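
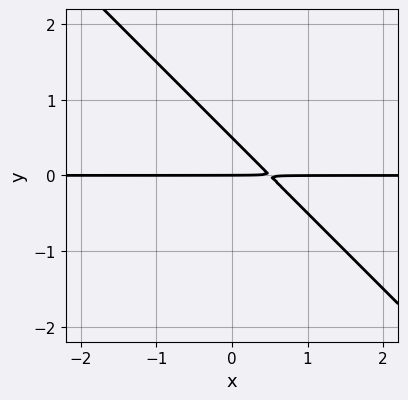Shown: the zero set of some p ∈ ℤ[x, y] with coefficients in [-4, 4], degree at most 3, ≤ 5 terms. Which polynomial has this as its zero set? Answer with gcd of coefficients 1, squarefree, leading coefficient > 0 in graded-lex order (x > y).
2*x*y + 2*y^2 - y

1. deg p = 2.
2. From the axis intercepts and sections: the visible x-axis segment lies entirely on the curve; it crosses the y-axis at the gridline y = 0.
3. The integer polynomial consistent with all of this is the stated p.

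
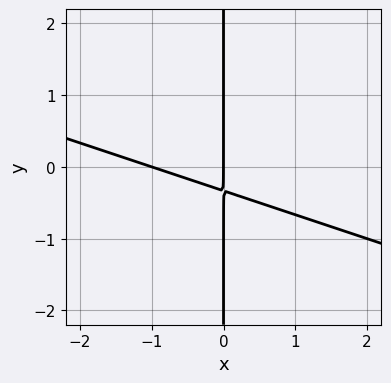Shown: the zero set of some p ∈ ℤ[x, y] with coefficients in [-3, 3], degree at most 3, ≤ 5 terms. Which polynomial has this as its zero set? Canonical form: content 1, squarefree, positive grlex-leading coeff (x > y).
x^2 + 3*x*y + x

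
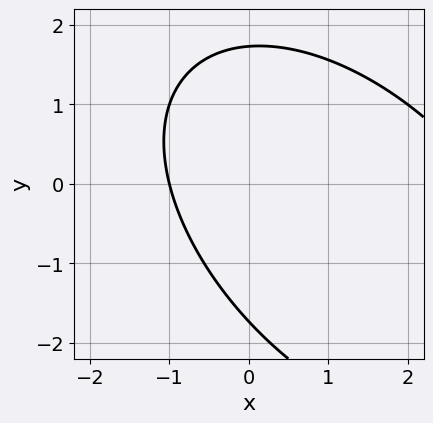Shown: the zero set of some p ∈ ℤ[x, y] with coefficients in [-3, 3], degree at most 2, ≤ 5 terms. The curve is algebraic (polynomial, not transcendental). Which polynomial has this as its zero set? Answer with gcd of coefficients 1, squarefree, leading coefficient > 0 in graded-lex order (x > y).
The degree is 2 — no degree-1 curve has this shape.
Reading off the gridlines: one x-axis crossing is at x = -1.
Solving for integer coefficients yields p as stated.

x^2 + x*y + y^2 - 2*x - 3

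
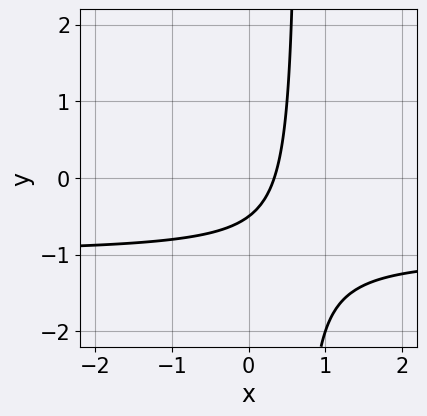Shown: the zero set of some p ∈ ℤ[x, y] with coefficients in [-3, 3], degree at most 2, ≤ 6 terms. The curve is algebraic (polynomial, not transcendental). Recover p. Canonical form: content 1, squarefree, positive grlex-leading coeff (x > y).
3*x*y + 3*x - 2*y - 1

1. The degree is 2 — a generic line meets the curve in up to 2 points.
2. Solving for integer coefficients yields p as stated.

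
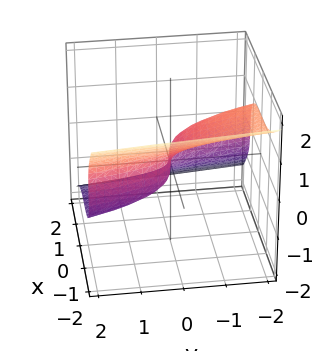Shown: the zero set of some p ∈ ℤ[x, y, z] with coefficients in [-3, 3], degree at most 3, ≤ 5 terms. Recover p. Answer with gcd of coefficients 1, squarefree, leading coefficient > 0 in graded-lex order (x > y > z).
First, the degree is 3 — a generic line meets the surface in up to 3 points.
Next, from the axis intercepts and sections: it meets the z-axis at z = 0 (among the integer gridlines); it meets the y-axis at y = 0 (among the integer gridlines); it meets the x-axis at x = 0 (among the integer gridlines).
Finally, together with the visible shape, these determine p as stated.

x^3 + 2*z^3 + y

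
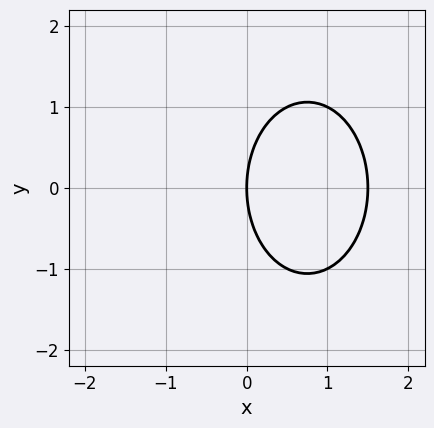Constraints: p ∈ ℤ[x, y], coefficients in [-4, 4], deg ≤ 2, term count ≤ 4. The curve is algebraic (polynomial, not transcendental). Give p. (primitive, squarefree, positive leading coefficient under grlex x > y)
First, degree: the shape is more complex than any degree-1 curve, so deg p = 2.
Then, symmetries: mirror symmetry y ↦ −y ⇒ only even powers of y.
Next, from the axis intercepts and sections: it crosses the x-axis at the gridline x = 0; it meets the y-axis at y = 0 (among the integer gridlines).
Finally, these observations pin down the coefficients.

2*x^2 + y^2 - 3*x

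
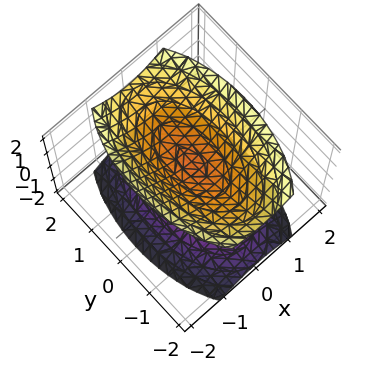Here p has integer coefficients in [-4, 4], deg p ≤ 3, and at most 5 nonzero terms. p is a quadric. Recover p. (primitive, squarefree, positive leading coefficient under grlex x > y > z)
3*x^2 + y^2 - 2*z^2 + 1

(a) There are 2 components. Treating them together as one polynomial.
(b) Degree: two separate bowl-shaped sheets opening away from each other; a quadric, so deg p = 2.
(c) Symmetries: it's symmetric under y → −y, forcing even powers of y; it's symmetric under x → −x, forcing even powers of x; mirror symmetry z ↦ −z ⇒ only even powers of z.
(d) Observable constraints: the surface avoids every integer x-axis point in the box; the surface avoids every integer y-axis point in the box.
(e) Together with the visible shape, these determine p as stated.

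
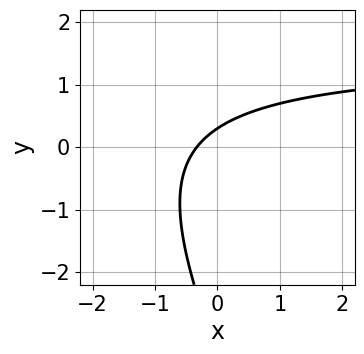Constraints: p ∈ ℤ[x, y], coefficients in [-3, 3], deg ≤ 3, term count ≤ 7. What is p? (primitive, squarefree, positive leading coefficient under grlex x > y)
2*x*y + y^2 - 3*x + 3*y - 1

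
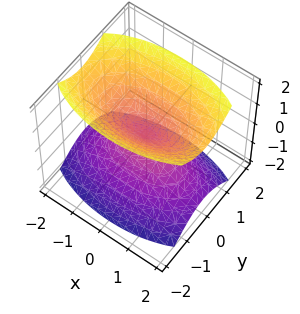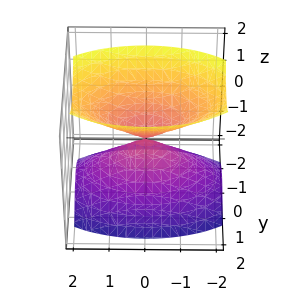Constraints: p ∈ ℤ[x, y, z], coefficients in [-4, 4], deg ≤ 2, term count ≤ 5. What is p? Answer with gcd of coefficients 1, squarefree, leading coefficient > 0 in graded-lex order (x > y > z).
x^2 + 3*y^2 - 2*z^2

First, I count 2 distinct pieces. They look like related sheets of one shape, so recover p as a whole.
Next, degree: two nappes meeting at a single point; a quadric, so deg p = 2.
Next, symmetries: it's symmetric under x → −x, forcing even powers of x; the z ↦ −z reflection is a symmetry, so z appears only in even powers; it's symmetric under y → −y, forcing even powers of y.
Then, against the integer gridlines: it crosses the z-axis at the gridline z = 0; it crosses the y-axis at the gridline y = 0; one x-axis crossing is at x = 0.
Finally, together with the visible shape, these determine p as stated.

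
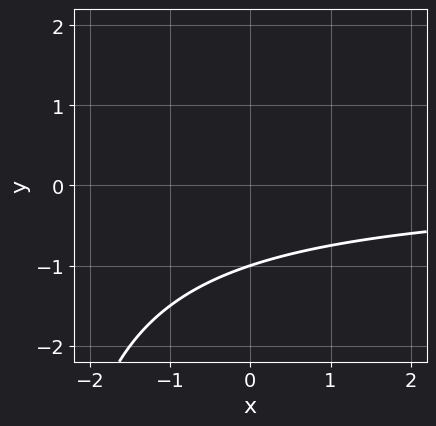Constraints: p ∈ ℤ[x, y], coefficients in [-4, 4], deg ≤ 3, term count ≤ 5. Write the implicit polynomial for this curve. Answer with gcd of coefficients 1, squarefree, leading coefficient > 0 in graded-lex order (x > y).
Degree: no degree-1 curve has this shape, so deg p = 2.
Against the integer gridlines: one y-axis crossing is at y = -1; it misses every integer gridline on the x-axis.
Assembling these constraints gives the stated polynomial.

x*y + 3*y + 3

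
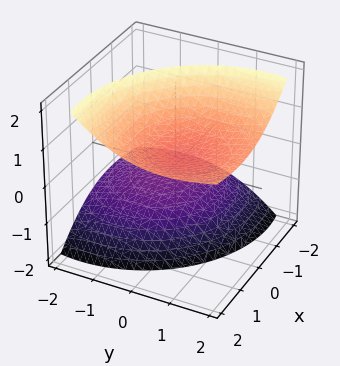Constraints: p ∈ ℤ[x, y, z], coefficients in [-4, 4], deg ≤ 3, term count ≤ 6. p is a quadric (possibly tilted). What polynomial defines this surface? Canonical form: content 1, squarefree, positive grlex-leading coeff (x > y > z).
(a) I count 2 distinct pieces. Treating them together as one polynomial.
(b) deg p = 2. No degree-1 surface has this shape.
(c) From the axis intercepts and sections: no x-intercept at any integer in the box; among the integer gridlines, it crosses the z-axis at z ∈ {-1, 1}; it misses every integer gridline on the y-axis.
(d) Matching integer coefficients to the picture gives p.

2*x^2 - 3*x*z + 2*y^2 - 3*y*z - 3*z^2 + 3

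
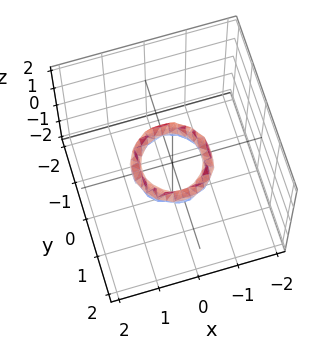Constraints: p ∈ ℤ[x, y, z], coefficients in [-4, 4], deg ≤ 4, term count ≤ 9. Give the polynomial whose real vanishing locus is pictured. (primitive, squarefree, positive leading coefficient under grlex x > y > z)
2*x^4 + 4*x^2*y^2 + 2*y^4 - 3*x^2 - 3*y^2 + 2*z^2 + 1

First, the degree is 4 — a generic line meets the surface in up to 4 points.
Next, symmetries: rotational symmetry about the z-axis ⇒ p depends on x, y only through x² + y².
Then, against the integer gridlines: the y-axis gridline crossings are at y ∈ {-1, 1}; a circular section at z = 0 has radius between 0 and 1; the x-axis gridline crossings are at x ∈ {-1, 1}.
Finally, putting this together gives p.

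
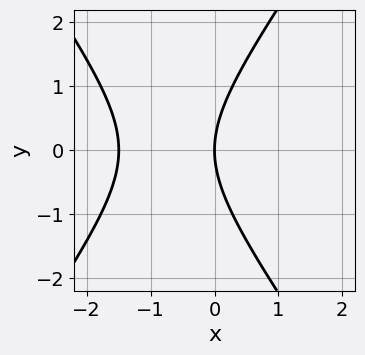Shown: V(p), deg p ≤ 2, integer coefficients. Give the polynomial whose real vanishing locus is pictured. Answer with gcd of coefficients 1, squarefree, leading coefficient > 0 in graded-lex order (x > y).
(a) Degree: no degree-1 curve has this shape, so deg p = 2.
(b) Symmetries: the y ↦ −y reflection is a symmetry, so y appears only in even powers.
(c) Against the integer gridlines: one y-axis crossing is at y = 0; it meets the x-axis at x = 0 (among the integer gridlines).
(d) These observations pin down the coefficients.

2*x^2 - y^2 + 3*x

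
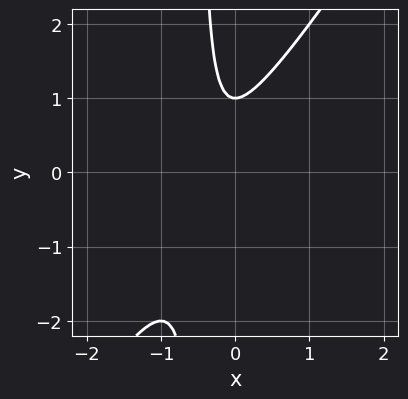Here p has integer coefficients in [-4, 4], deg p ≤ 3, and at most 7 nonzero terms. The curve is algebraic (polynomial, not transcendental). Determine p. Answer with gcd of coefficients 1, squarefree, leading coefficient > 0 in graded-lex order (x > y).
3*x^2 - 2*x*y + 2*x - y + 1

1. Degree: the shape is more complex than any degree-1 curve, so deg p = 2.
2. Checking where it meets the axes: the curve avoids every integer x-axis point in the box; one y-axis crossing is at y = 1.
3. The integer polynomial consistent with all of this is the stated p.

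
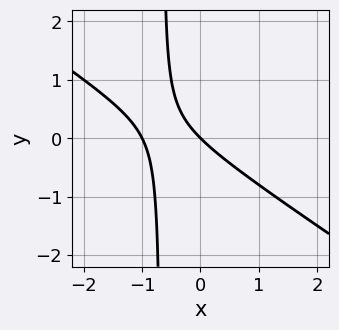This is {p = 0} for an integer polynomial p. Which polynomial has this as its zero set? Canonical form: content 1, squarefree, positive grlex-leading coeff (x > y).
2*x^2 + 3*x*y + 2*x + 2*y

First, degree: the shape is more complex than any degree-1 curve, so deg p = 2.
Next, from the axis intercepts and sections: it meets the y-axis at y = 0 (among the integer gridlines); among the integer gridlines, it crosses the x-axis at x ∈ {-1, 0}.
Finally, the integer polynomial consistent with all of this is the stated p.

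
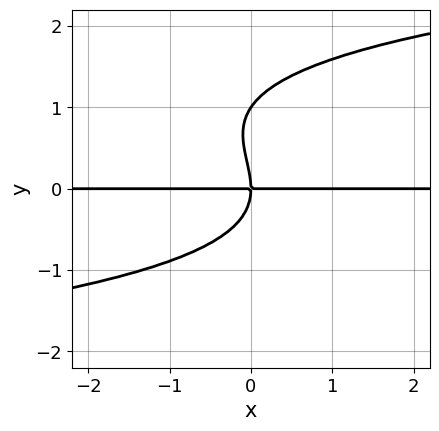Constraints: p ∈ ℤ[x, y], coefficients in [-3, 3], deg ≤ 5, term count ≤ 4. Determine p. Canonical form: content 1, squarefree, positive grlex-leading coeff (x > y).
2*y^4 - 2*y^3 - 3*x*y

The degree is 4 — no degree-3 curve has this shape.
Checking where it meets the axes: every point of the x-axis in the box is on the curve; the y-axis gridline crossings are at y ∈ {0, 1}.
The integer polynomial consistent with all of this is the stated p.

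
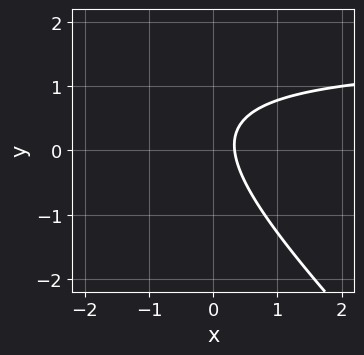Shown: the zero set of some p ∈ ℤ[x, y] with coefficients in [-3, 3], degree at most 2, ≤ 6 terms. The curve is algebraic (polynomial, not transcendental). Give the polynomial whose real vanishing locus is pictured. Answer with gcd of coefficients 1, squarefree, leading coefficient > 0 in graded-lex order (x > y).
2*x*y + 2*y^2 - 3*x - y + 1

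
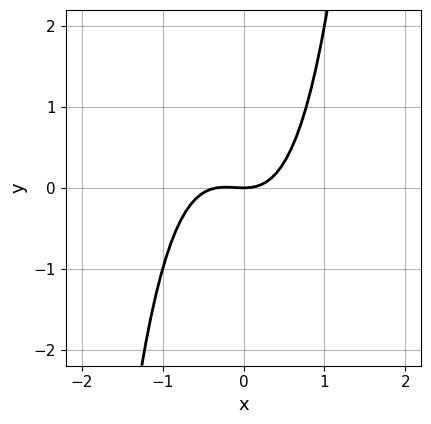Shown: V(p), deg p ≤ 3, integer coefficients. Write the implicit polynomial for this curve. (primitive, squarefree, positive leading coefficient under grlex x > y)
1. Degree: no degree-2 curve has this shape, so deg p = 3.
2. Reading off the gridlines: it crosses the x-axis at the gridline x = 0; it meets the y-axis at y = 0 (among the integer gridlines).
3. Solving for integer coefficients yields p as stated.

3*x^3 + x^2 - 2*y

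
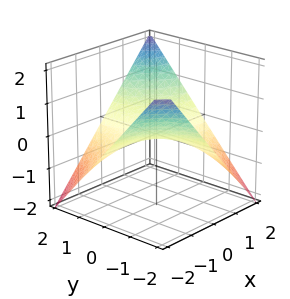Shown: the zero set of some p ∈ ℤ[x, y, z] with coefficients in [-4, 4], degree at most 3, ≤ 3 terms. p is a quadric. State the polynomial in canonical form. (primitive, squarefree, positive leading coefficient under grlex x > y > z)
x*y - 2*z

First, deg p = 2. A hyperbolic paraboloid; a quadric.
Next, checking where it meets the axes: every point of the y-axis in the box is on the surface; every point of the x-axis in the box is on the surface; one z-axis crossing is at z = 0.
Finally, fitting integer coefficients to these (and the overall shape) gives p.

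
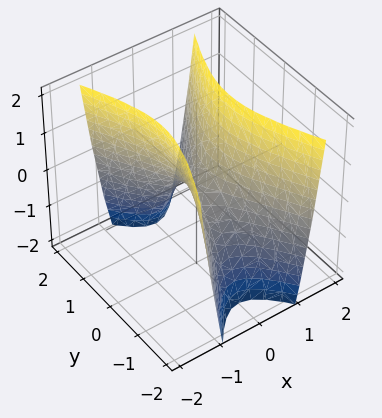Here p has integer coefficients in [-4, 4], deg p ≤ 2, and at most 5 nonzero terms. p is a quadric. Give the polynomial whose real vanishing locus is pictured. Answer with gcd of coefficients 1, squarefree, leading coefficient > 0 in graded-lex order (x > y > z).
3*x^2 - y^2 - z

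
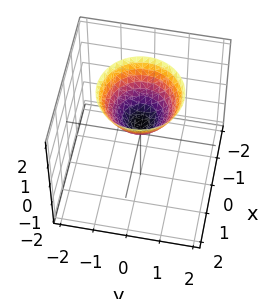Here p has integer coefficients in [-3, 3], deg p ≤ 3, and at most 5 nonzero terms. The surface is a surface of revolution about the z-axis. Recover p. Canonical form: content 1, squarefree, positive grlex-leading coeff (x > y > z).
2*x^2 + 2*y^2 - 2*z + 1

(a) Degree: no degree-1 surface has this shape, so deg p = 2.
(b) Symmetry: the surface is invariant under rotation about z: p = q(x² + y², z).
(c) Reading off the gridlines: the surface avoids every integer y-axis point in the box; no x-intercept at any integer in the box; a circular section at z = 2 has radius between 1 and 2.
(d) Solving for integer coefficients yields p as stated.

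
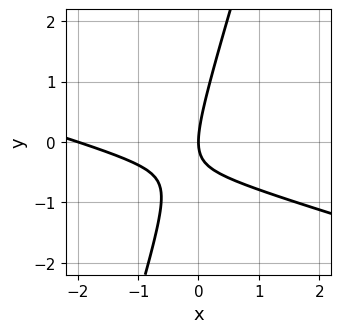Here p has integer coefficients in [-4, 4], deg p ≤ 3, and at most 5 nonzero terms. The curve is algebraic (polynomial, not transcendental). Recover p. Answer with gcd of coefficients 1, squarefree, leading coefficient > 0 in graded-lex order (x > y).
x^2 + 3*x*y - y^2 + 2*x

First, degree: no degree-1 curve has this shape, so deg p = 2.
Next, checking where it meets the axes: one y-axis crossing is at y = 0; the x-axis gridline crossings are at x ∈ {-2, 0}.
Finally, fitting integer coefficients to these (and the overall shape) gives p.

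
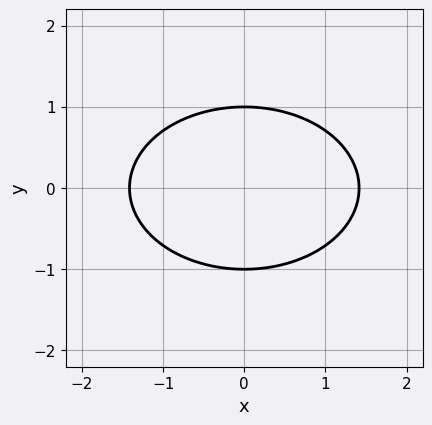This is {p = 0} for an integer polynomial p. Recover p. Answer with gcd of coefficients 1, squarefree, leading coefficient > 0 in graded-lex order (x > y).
(a) deg p = 2. No degree-1 curve has this shape.
(b) Symmetries: mirror symmetry x ↦ −x ⇒ only even powers of x; mirror symmetry y ↦ −y ⇒ only even powers of y.
(c) Against the integer gridlines: among the integer gridlines, it crosses the y-axis at y ∈ {-1, 1}.
(d) The integer polynomial consistent with all of this is the stated p.

x^2 + 2*y^2 - 2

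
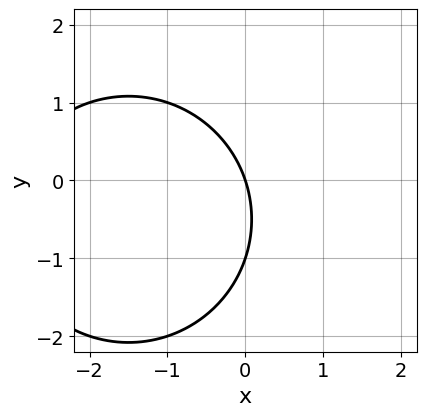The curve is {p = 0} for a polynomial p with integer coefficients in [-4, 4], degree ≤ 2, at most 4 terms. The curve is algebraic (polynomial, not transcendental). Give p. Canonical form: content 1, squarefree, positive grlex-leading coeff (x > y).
1. The degree is 2 — no degree-1 curve has this shape.
2. Checking where it meets the axes: it crosses the x-axis at the gridline x = 0; among the integer gridlines, it crosses the y-axis at y ∈ {-1, 0}.
3. These observations pin down the coefficients.

x^2 + y^2 + 3*x + y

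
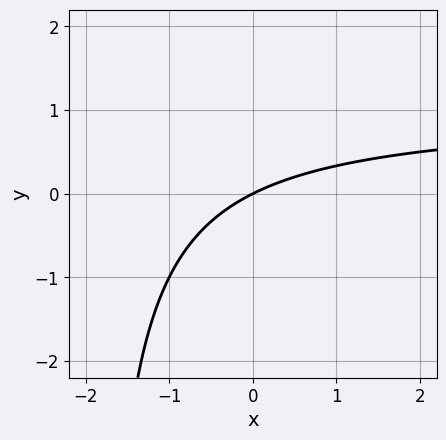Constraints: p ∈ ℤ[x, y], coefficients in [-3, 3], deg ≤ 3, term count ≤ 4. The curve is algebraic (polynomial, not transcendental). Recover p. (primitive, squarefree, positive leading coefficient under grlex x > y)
(a) deg p = 2. No degree-1 curve has this shape.
(b) From the visible intercepts: it meets the x-axis at x = 0 (among the integer gridlines); one y-axis crossing is at y = 0.
(c) The integer polynomial consistent with all of this is the stated p.

x*y - x + 2*y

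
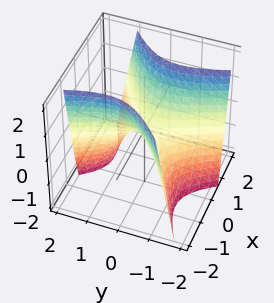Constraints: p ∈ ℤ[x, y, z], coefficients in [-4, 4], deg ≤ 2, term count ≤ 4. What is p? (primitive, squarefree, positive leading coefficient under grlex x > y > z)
3*x^2 - 3*x*y - 2*y^2 - 2*z

deg p = 2.
From the axis intercepts and sections: it meets the x-axis at x = 0 (among the integer gridlines); it meets the z-axis at z = 0 (among the integer gridlines); it crosses the y-axis at the gridline y = 0.
These observations pin down the coefficients.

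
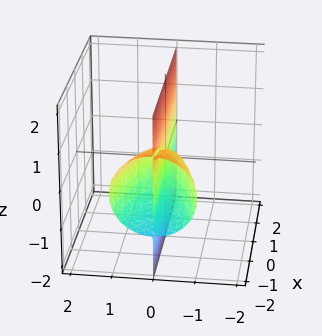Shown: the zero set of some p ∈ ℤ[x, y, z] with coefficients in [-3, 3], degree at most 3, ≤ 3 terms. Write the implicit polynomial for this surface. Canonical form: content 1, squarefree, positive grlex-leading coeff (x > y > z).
2*y^3 + 2*y*z^2 + x*y

I count 2 distinct pieces. Treating them together as one polynomial.
deg p = 3. The shape is more complex than any degree-2 surface.
Against the integer gridlines: every point of the z-axis in the box is on the surface; the visible x-axis segment lies entirely on the surface; it crosses the y-axis at the gridline y = 0.
Fitting integer coefficients to these (and the overall shape) gives p.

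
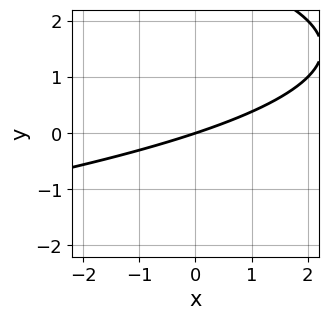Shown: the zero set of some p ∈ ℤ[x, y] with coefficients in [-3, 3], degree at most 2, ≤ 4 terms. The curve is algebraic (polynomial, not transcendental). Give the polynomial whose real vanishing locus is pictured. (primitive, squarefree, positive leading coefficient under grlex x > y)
y^2 + x - 3*y

1. deg p = 2. The shape is more complex than any degree-1 curve.
2. From the axis intercepts and sections: it meets the x-axis at x = 0 (among the integer gridlines); one y-axis crossing is at y = 0.
3. Assembling these constraints gives the stated polynomial.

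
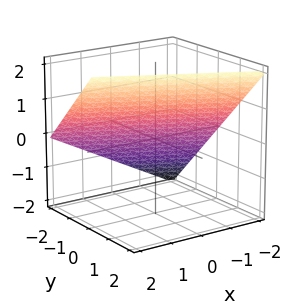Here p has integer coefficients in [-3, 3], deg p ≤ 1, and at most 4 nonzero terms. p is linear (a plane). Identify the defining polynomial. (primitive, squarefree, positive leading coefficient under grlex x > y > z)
x + 2*y - 2*z + 2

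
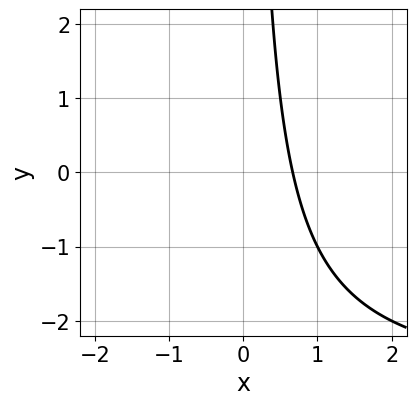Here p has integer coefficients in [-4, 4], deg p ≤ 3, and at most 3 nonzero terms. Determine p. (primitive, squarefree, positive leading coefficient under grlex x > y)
x*y + 3*x - 2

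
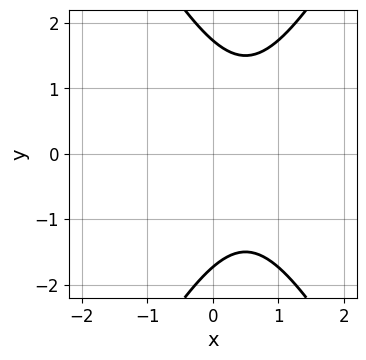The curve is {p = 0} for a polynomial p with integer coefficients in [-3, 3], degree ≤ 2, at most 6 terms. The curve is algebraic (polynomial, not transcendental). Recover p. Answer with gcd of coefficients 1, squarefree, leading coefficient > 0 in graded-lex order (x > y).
3*x^2 - y^2 - 3*x + 3

Degree: a generic line meets the curve in up to 2 points, so deg p = 2.
Symmetries: mirror symmetry y ↦ −y ⇒ only even powers of y.
Reading off the gridlines: the curve avoids every integer x-axis point in the box.
Assembling these constraints gives the stated polynomial.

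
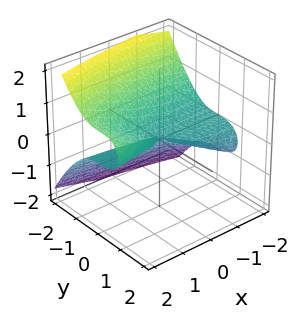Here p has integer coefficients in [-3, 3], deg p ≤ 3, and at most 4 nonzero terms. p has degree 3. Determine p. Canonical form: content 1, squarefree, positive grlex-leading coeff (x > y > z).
1. The degree is 3 — a generic line meets the surface in up to 3 points.
2. Reading off the gridlines: it crosses the z-axis at the gridline z = 0; it meets the y-axis at y = 0 (among the integer gridlines); every point of the x-axis in the box is on the surface.
3. Matching integer coefficients to the picture gives p.

y^3 - x*z + 2*z^2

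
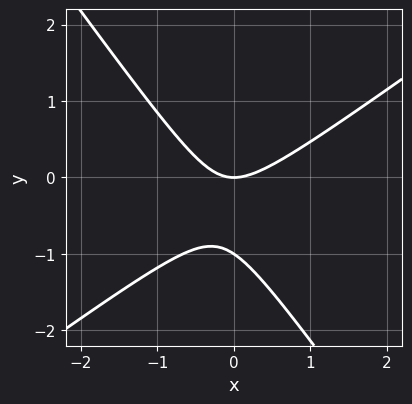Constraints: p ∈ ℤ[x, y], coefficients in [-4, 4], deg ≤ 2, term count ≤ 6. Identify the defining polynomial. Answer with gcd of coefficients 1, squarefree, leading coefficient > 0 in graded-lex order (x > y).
1. Degree: the shape is more complex than any degree-1 curve, so deg p = 2.
2. Against the integer gridlines: among the integer gridlines, it crosses the y-axis at y ∈ {-1, 0}; it meets the x-axis at x = 0 (among the integer gridlines).
3. The integer polynomial consistent with all of this is the stated p.

3*x^2 - 2*x*y - 3*y^2 - 3*y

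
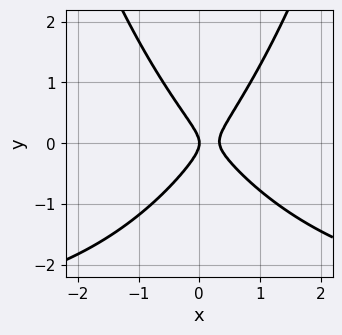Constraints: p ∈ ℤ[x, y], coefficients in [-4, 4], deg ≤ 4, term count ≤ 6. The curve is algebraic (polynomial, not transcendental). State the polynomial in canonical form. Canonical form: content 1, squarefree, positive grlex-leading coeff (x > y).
x^2*y + 3*x^2 - 2*y^2 - x

1. Degree: the shape is more complex than any degree-2 curve, so deg p = 3.
2. Against the integer gridlines: it meets the x-axis at x = 0 (among the integer gridlines); one y-axis crossing is at y = 0.
3. Matching integer coefficients to the picture gives p.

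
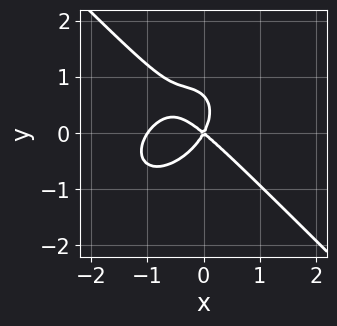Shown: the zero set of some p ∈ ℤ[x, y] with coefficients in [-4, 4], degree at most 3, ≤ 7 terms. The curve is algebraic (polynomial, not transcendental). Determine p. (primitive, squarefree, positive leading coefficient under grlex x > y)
3*x^3 + 3*y^3 + 3*x^2 + 2*x*y - 2*y^2

The degree is 3 — the shape is more complex than any degree-2 curve.
Observable constraints: it crosses the y-axis at the gridline y = 0; among the integer gridlines, it crosses the x-axis at x ∈ {-1, 0}.
Together with the visible shape, these determine p as stated.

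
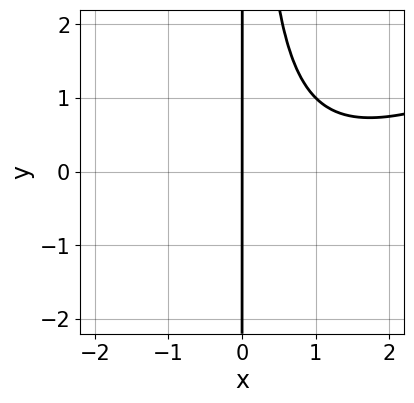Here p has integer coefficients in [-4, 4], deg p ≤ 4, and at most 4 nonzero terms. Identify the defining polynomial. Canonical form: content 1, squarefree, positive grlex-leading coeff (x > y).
x^3 - 2*x^2*y - 2*x^2 + 3*x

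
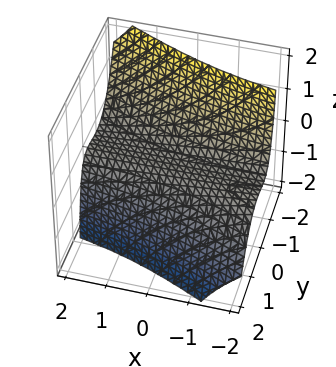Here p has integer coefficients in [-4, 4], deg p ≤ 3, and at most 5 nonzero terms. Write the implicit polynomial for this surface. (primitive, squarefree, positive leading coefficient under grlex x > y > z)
First, deg p = 3. A generic line meets the surface in up to 3 points.
Next, observable constraints: one y-axis crossing is at y = 0; every point of the x-axis in the box is on the surface; it meets the z-axis at z = 0 (among the integer gridlines).
Finally, fitting integer coefficients to these (and the overall shape) gives p.

x*y^2 - x*y*z + 2*y^3 + 3*z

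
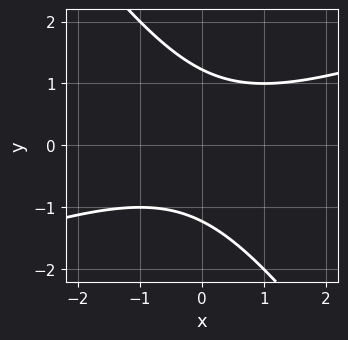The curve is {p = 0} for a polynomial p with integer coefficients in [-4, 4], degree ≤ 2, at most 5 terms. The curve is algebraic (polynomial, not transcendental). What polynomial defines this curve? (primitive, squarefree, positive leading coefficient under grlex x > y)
x^2 - 2*x*y - 2*y^2 + 3

First, the degree is 2 — the shape is more complex than any degree-1 curve.
Next, reading off the gridlines: the curve avoids every integer x-axis point in the box.
Finally, fitting integer coefficients to these (and the overall shape) gives p.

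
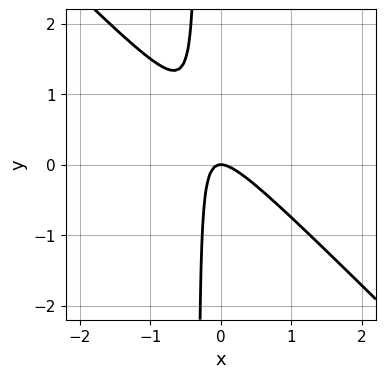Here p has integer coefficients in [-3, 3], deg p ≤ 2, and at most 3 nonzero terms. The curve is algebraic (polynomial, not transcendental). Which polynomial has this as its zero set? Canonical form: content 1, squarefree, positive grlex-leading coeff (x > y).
Degree: a generic line meets the curve in up to 2 points, so deg p = 2.
Reading off the gridlines: it crosses the y-axis at the gridline y = 0; it crosses the x-axis at the gridline x = 0.
Fitting integer coefficients to these (and the overall shape) gives p.

3*x^2 + 3*x*y + y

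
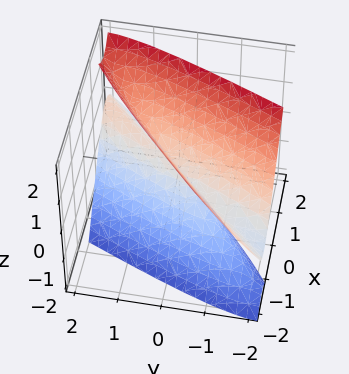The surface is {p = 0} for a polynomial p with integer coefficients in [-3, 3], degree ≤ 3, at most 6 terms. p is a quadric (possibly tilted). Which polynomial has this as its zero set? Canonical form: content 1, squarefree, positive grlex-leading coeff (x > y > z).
2*x^2 - 3*x*y + y^2 + y*z - z^2

(a) Degree: no degree-1 surface has this shape, so deg p = 2.
(b) Against the integer gridlines: it crosses the z-axis at the gridline z = 0; it crosses the y-axis at the gridline y = 0.
(c) Fitting integer coefficients to these (and the overall shape) gives p.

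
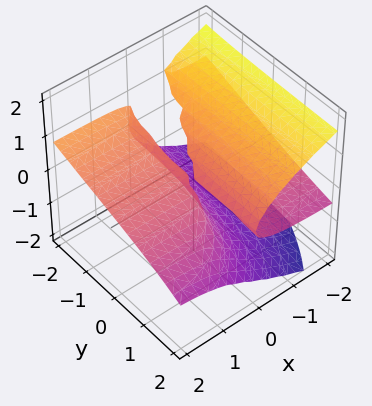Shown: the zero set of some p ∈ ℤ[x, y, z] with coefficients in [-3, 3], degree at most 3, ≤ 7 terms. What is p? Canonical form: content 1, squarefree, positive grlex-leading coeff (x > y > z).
There are 2 components.
The degree is 3 — no degree-2 surface has this shape.
From the visible intercepts: the visible x-axis segment lies entirely on the surface; every point of the y-axis in the box is on the surface.
Together with the visible shape, these determine p as stated.

y*z^2 + 2*z^3 + x*y + 3*x*z + z^2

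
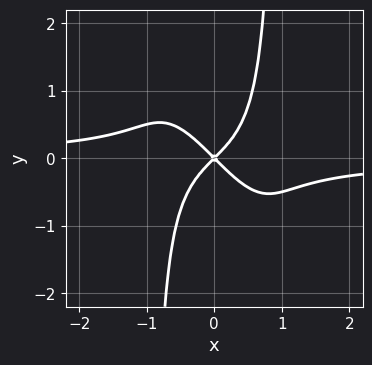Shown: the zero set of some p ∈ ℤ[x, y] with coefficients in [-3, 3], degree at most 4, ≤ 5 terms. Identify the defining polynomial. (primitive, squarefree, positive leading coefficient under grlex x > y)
First, the degree is 4 — the shape is more complex than any degree-3 curve.
Then, from the axis intercepts and sections: one y-axis crossing is at y = 0; it meets the x-axis at x = 0 (among the integer gridlines).
Finally, matching integer coefficients to the picture gives p.

2*x^3*y + x^2*y^2 + x^2 - y^2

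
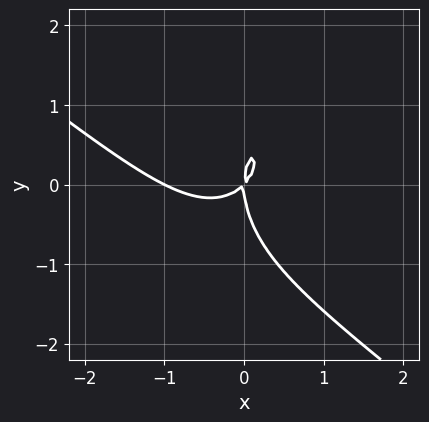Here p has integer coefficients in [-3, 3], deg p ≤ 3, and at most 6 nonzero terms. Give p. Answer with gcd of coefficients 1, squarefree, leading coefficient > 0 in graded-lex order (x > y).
First, deg p = 3. The shape is more complex than any degree-2 curve.
Next, checking where it meets the axes: among the integer gridlines, it crosses the x-axis at x ∈ {-1, 0}; it crosses the y-axis at the gridline y = 0.
Finally, the integer polynomial consistent with all of this is the stated p.

2*x^3 + 2*x^2*y + y^3 + 2*x^2 - 2*x*y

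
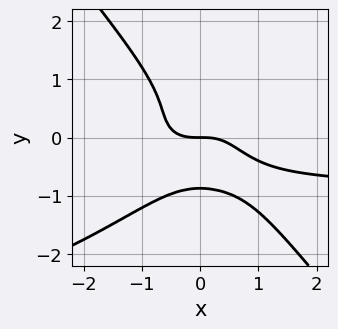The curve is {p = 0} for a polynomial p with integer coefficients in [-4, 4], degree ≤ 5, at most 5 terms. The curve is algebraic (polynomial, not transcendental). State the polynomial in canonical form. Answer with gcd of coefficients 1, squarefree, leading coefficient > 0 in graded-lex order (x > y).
2*x^3*y - 3*x^2*y^2 + 3*y^4 + 2*x^3 + 2*y

1. Degree: a generic line meets the curve in up to 4 points, so deg p = 4.
2. Reading off the gridlines: it meets the y-axis at y = 0 (among the integer gridlines); it crosses the x-axis at the gridline x = 0.
3. Putting this together gives p.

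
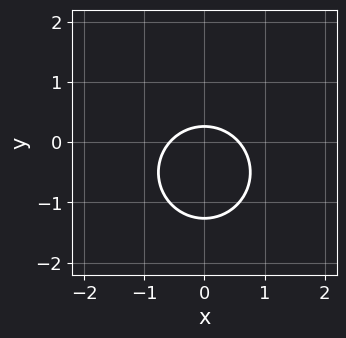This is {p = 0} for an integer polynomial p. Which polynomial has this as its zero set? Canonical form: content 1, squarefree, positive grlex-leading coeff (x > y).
Degree: no degree-1 curve has this shape, so deg p = 2.
Symmetries: mirror symmetry x ↦ −x ⇒ only even powers of x.
Assembling these constraints gives the stated polynomial.

3*x^2 + 3*y^2 + 3*y - 1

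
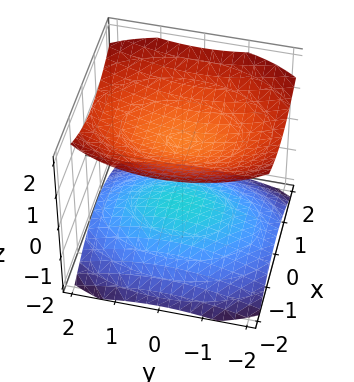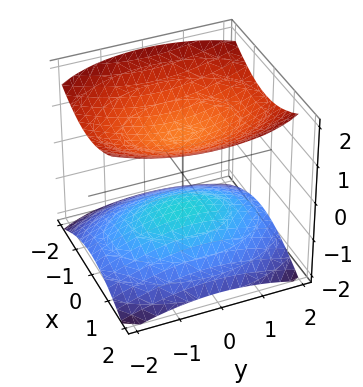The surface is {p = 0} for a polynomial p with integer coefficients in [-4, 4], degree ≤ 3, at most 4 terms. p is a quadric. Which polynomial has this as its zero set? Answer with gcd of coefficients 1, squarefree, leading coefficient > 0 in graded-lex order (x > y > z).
1. The picture has 2 separate pieces. They look like related sheets of one shape, so recover p as a whole.
2. Degree: two sheets facing apart; a quadric, so deg p = 2.
3. Symmetries: the x ↦ −x reflection is a symmetry, so x appears only in even powers; it's symmetric under y → −y, forcing even powers of y; mirror symmetry z ↦ −z ⇒ only even powers of z.
4. Against the integer gridlines: no y-intercept at any integer in the box; the z-axis gridline crossings are at z ∈ {-1, 1}; it misses every integer gridline on the x-axis.
5. Fitting integer coefficients to these (and the overall shape) gives p.

2*x^2 + y^2 - 3*z^2 + 3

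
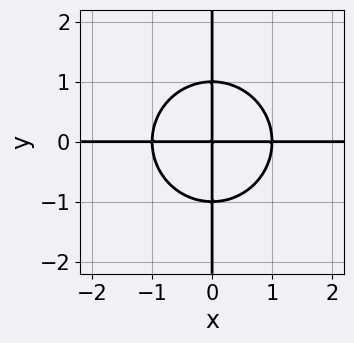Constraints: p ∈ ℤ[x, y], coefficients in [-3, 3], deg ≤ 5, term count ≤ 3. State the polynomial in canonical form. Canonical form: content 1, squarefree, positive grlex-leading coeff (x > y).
x^3*y + x*y^3 - x*y

The degree is 4 — a generic line meets the curve in up to 4 points.
From the axis intercepts and sections: the visible y-axis segment lies entirely on the curve; the visible x-axis segment lies entirely on the curve.
Together with the visible shape, these determine p as stated.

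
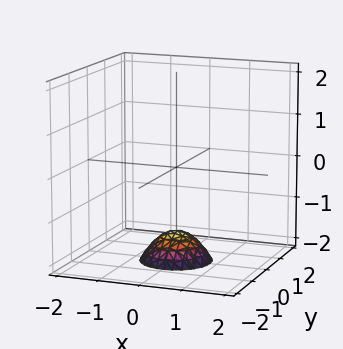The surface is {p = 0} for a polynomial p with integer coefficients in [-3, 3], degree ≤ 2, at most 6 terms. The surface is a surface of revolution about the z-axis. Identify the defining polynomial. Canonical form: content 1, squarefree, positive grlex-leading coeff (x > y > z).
(a) deg p = 2. No degree-1 surface has this shape.
(b) By symmetry, every cross-section ⟂ z is a circle, so x, y appear only via x² + y².
(c) Observable constraints: no y-intercept at any integer in the box; a circular section at z = -2 has radius between 0 and 1; no x-intercept at any integer in the box.
(d) Together with the visible shape, these determine p as stated.

2*x^2 + 2*y^2 + 2*z + 3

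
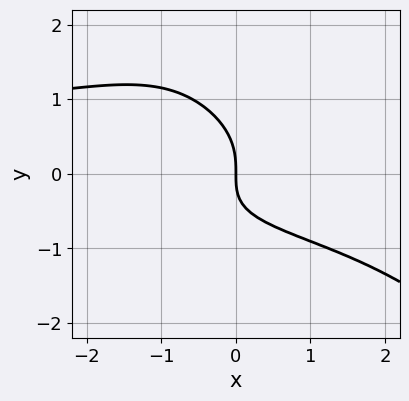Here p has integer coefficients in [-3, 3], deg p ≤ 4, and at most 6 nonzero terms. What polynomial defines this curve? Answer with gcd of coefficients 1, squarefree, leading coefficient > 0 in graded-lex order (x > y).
The degree is 4 — a generic line meets the curve in up to 4 points.
From the visible intercepts: it crosses the x-axis at the gridline x = 0; one y-axis crossing is at y = 0.
Putting this together gives p.

x^2*y^2 - y^4 + 3*y^3 + x*y + 3*x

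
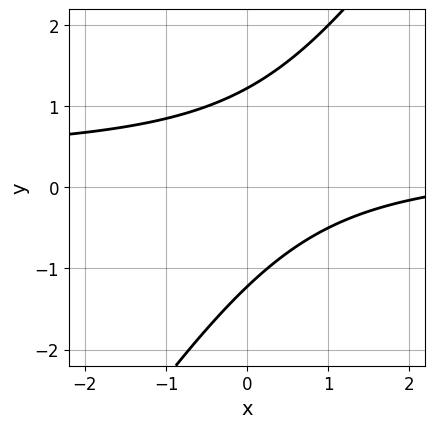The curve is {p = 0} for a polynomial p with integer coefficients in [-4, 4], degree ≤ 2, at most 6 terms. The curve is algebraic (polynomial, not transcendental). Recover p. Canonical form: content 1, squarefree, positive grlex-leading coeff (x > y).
Degree: a generic line meets the curve in up to 2 points, so deg p = 2.
Observable constraints: it misses every integer gridline on the x-axis.
The integer polynomial consistent with all of this is the stated p.

3*x*y - 2*y^2 - x + 3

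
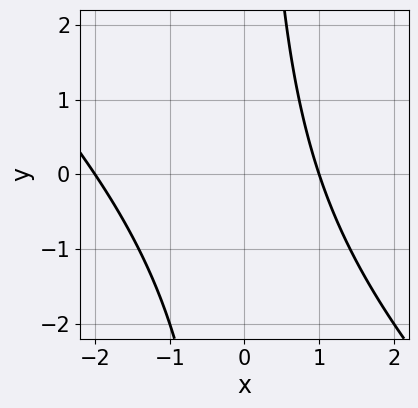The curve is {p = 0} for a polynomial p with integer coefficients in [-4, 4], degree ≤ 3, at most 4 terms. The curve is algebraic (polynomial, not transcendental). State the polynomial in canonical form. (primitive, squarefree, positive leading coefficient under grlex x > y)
x^2 + x*y + x - 2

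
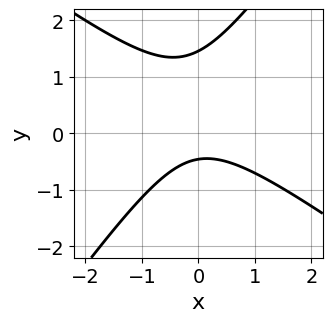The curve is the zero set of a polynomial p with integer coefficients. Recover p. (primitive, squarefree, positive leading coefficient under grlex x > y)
(a) The degree is 2 — a generic line meets the curve in up to 2 points.
(b) Checking where it meets the axes: no x-intercept at any integer in the box.
(c) Together with the visible shape, these determine p as stated.

3*x^2 + 2*x*y - 3*y^2 + 3*y + 2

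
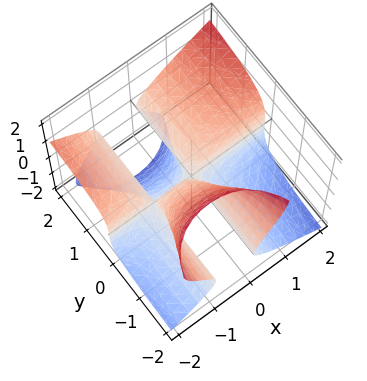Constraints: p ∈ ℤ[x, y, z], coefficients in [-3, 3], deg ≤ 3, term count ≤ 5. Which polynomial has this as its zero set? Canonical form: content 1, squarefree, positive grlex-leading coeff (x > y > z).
3*x^2*y - 3*y*z^2 - 2*z^3 + 3*x*y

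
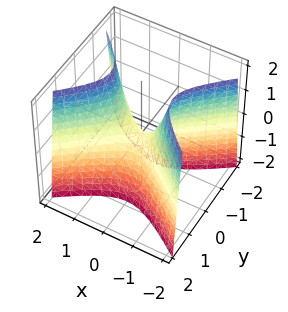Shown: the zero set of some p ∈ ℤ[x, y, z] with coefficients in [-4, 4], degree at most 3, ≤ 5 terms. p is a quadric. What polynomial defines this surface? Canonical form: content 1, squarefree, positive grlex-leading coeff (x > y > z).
2*x^2 - 3*y^2 - z

1. deg p = 2.
2. Symmetries: mirror symmetry y ↦ −y ⇒ only even powers of y; it's symmetric under x → −x, forcing even powers of x.
3. Checking where it meets the axes: it meets the y-axis at y = 0 (among the integer gridlines); it meets the z-axis at z = 0 (among the integer gridlines).
4. These observations pin down the coefficients.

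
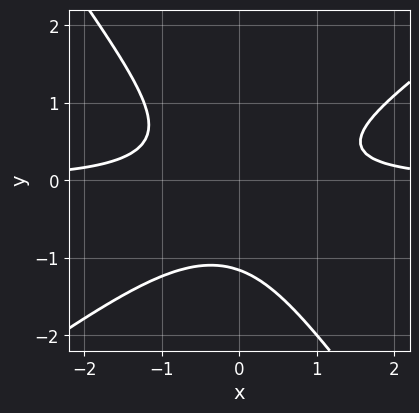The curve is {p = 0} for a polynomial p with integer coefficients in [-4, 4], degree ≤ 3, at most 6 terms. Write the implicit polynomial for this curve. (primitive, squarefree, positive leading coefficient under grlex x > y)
3*x^2*y - 2*x*y^2 - 3*y^3 - 2*y^2 - 2

(a) The degree is 3 — the shape is more complex than any degree-2 curve.
(b) From the axis intercepts and sections: no x-intercept at any integer in the box.
(c) Fitting integer coefficients to these (and the overall shape) gives p.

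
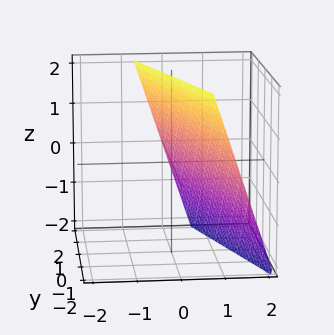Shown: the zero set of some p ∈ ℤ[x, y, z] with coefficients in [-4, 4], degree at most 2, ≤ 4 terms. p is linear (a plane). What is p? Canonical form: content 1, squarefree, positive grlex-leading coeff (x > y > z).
3*x + y + z - 2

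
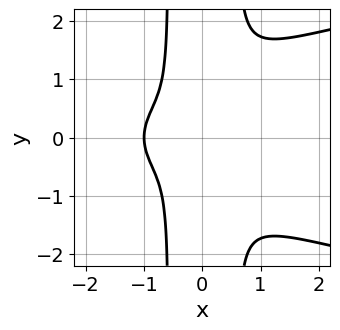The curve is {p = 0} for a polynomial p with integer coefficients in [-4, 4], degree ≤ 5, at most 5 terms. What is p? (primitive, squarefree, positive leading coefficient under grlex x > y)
3*x^2*y^2 - 3*x^3 - 3*x^2 - y^2

The degree is 4 — a generic line meets the curve in up to 4 points.
Symmetries: the y ↦ −y reflection is a symmetry, so y appears only in even powers.
Checking where it meets the axes: it crosses the x-axis at the gridline x = -1.
Fitting integer coefficients to these (and the overall shape) gives p.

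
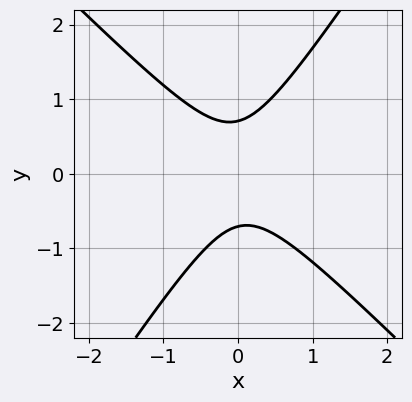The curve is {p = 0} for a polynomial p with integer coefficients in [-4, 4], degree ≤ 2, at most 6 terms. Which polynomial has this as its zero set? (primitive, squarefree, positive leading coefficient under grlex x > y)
(a) Degree: the shape is more complex than any degree-1 curve, so deg p = 2.
(b) From the visible intercepts: the curve avoids every integer x-axis point in the box.
(c) Together with the visible shape, these determine p as stated.

3*x^2 + x*y - 2*y^2 + 1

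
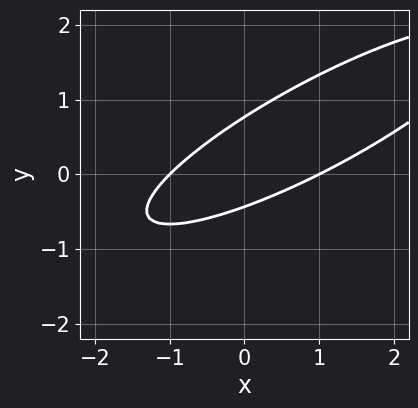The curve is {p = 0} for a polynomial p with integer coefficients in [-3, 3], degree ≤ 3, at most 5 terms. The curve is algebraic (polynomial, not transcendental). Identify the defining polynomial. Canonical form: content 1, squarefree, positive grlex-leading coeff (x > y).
Degree: a generic line meets the curve in up to 2 points, so deg p = 2.
Against the integer gridlines: among the integer gridlines, it crosses the x-axis at x ∈ {-1, 1}.
Solving for integer coefficients yields p as stated.

x^2 - 3*x*y + 3*y^2 - y - 1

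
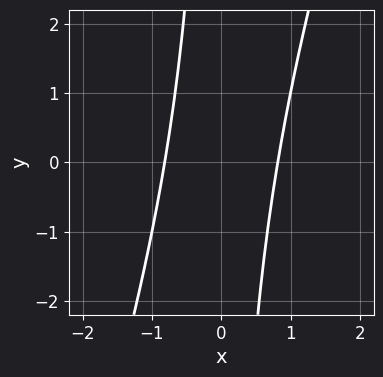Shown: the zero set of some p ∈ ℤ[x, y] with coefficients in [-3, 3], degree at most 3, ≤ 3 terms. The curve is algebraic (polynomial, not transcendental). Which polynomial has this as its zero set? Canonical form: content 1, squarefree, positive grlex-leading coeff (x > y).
3*x^2 - x*y - 2

First, deg p = 2. A generic line meets the curve in up to 2 points.
Next, reading off the gridlines: the curve avoids every integer y-axis point in the box.
Finally, assembling these constraints gives the stated polynomial.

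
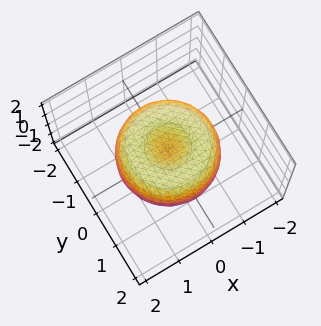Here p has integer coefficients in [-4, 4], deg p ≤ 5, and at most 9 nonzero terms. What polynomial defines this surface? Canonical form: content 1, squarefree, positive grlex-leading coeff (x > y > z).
(a) Degree: the shape is more complex than any degree-3 surface, so deg p = 4.
(b) By symmetry, the surface is invariant under rotation about z: p = q(x² + y², z).
(c) Checking where it meets the axes: a circular section at z = 0 has radius between 1 and 2.
(d) These observations pin down the coefficients.

2*x^4 + 4*x^2*y^2 + 2*y^4 - 3*x^2 - 3*y^2 + 3*z^2 - 1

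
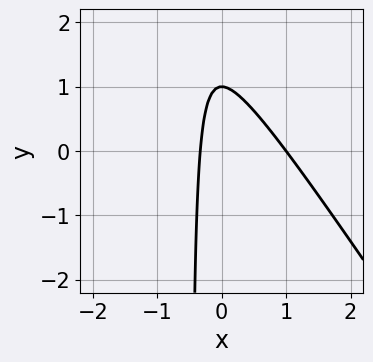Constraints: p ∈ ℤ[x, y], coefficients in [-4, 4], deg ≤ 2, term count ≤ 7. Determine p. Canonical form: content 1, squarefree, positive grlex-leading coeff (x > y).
3*x^2 + 2*x*y - 2*x + y - 1

(a) Degree: no degree-1 curve has this shape, so deg p = 2.
(b) Reading off the gridlines: it meets the y-axis at y = 1 (among the integer gridlines); one x-axis crossing is at x = 1.
(c) Matching integer coefficients to the picture gives p.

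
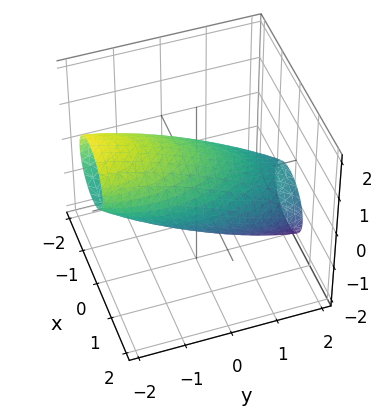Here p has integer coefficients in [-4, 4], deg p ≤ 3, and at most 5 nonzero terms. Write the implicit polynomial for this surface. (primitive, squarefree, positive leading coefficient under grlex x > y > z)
3*x^2 + y^2 + 3*y*z + 3*z^2 - 3

The degree is 2 — a generic line meets the surface in up to 2 points.
Reading off the gridlines: among the integer gridlines, it crosses the x-axis at x ∈ {-1, 1}; the z-axis gridline crossings are at z ∈ {-1, 1}.
The integer polynomial consistent with all of this is the stated p.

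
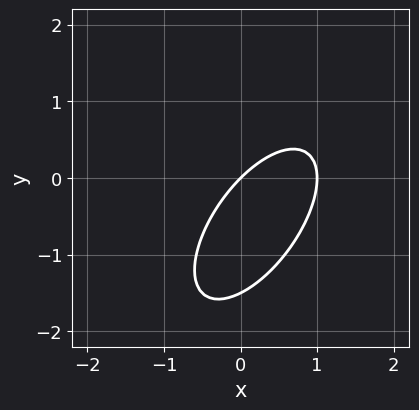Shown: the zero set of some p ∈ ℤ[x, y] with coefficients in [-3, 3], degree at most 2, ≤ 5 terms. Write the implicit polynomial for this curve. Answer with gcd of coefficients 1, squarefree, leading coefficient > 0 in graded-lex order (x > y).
3*x^2 - 3*x*y + 2*y^2 - 3*x + 3*y

Degree: no degree-1 curve has this shape, so deg p = 2.
Reading off the gridlines: among the integer gridlines, it crosses the x-axis at x ∈ {0, 1}; it crosses the y-axis at the gridline y = 0.
Together with the visible shape, these determine p as stated.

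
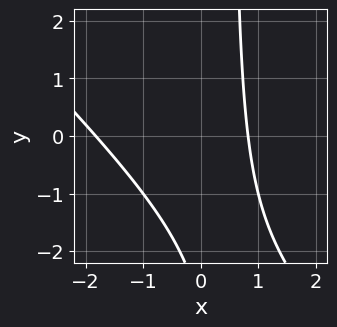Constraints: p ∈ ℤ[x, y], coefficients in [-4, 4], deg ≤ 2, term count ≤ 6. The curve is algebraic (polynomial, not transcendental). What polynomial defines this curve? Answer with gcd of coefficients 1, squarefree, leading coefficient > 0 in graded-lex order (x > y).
2*x^2 + 2*x*y + 2*x - y - 3

Degree: the shape is more complex than any degree-1 curve, so deg p = 2.
Checking where it meets the axes: it misses every integer gridline on the y-axis.
The integer polynomial consistent with all of this is the stated p.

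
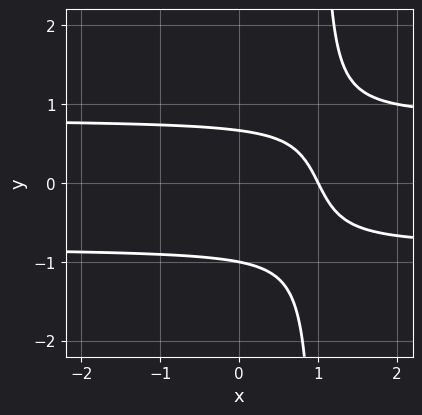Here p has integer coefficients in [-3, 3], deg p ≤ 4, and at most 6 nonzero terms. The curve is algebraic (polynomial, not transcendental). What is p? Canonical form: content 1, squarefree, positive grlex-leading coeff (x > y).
deg p = 3.
Against the integer gridlines: it crosses the y-axis at the gridline y = -1; it crosses the x-axis at the gridline x = 1.
The integer polynomial consistent with all of this is the stated p.

3*x*y^2 - 3*y^2 - 2*x - y + 2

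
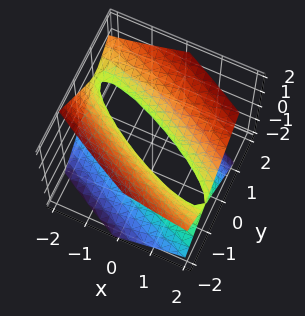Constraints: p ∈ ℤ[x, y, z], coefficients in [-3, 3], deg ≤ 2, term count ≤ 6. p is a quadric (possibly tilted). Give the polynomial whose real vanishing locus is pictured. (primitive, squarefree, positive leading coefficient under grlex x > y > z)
(a) Degree: the shape is more complex than any degree-1 surface, so deg p = 2.
(b) Checking where it meets the axes: among the integer gridlines, it crosses the x-axis at x ∈ {-1, 1}; the surface avoids every integer z-axis point in the box.
(c) Putting this together gives p.

x^2 + 3*x*y + 3*y^2 - 3*z^2 - 1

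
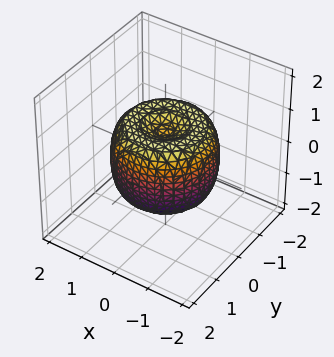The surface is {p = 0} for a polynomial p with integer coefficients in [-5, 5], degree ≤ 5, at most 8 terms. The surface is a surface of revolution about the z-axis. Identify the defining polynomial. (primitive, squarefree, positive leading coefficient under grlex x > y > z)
2*x^4 + 4*x^2*y^2 + 2*y^4 - 3*x^2 - 3*y^2 + 2*z^2 - 1

(a) The degree is 4 — no degree-3 surface has this shape.
(b) Symmetries: rotational symmetry about the z-axis ⇒ p depends on x, y only through x² + y².
(c) Observable constraints: a circular section at z = 1 has radius between 0 and 1.
(d) Solving for integer coefficients yields p as stated.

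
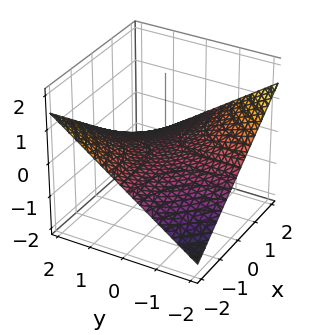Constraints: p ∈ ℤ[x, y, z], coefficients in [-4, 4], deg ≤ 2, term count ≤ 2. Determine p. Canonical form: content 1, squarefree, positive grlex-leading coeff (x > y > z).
x*y + 3*z

First, degree: a saddle surface; a quadric, so deg p = 2.
Then, checking where it meets the axes: one z-axis crossing is at z = 0; every point of the x-axis in the box is on the surface; every point of the y-axis in the box is on the surface.
Finally, matching integer coefficients to the picture gives p.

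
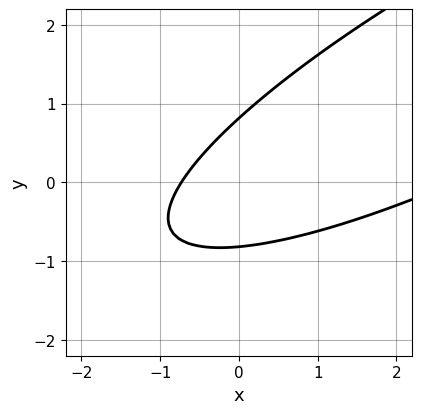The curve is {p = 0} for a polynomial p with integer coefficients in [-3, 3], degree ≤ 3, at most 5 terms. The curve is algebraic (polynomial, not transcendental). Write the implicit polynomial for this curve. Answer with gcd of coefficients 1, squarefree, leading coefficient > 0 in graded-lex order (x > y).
x^2 - 3*x*y + 3*y^2 - 2*x - 2

(a) deg p = 2.
(b) Putting this together gives p.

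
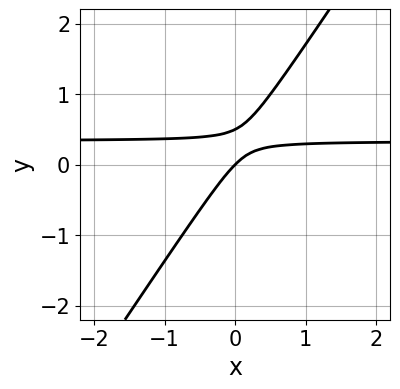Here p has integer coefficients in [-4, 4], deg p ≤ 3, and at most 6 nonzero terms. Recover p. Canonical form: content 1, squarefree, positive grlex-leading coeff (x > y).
3*x*y - 2*y^2 - x + y

(a) Degree: no degree-1 curve has this shape, so deg p = 2.
(b) Checking where it meets the axes: one y-axis crossing is at y = 0; it meets the x-axis at x = 0 (among the integer gridlines).
(c) These observations pin down the coefficients.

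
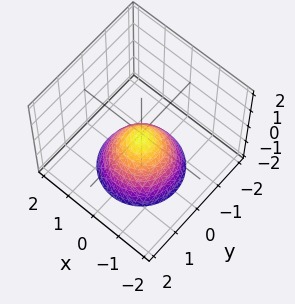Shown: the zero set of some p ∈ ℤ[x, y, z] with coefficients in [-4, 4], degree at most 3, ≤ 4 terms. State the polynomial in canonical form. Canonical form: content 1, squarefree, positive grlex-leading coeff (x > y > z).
1. deg p = 2. A generic line meets the surface in up to 2 points.
2. By symmetry, the z-axis is an axis of rotation, so x and y enter only as x² + y².
3. Checking where it meets the axes: it misses every integer gridline on the y-axis; the surface avoids every integer x-axis point in the box.
4. Assembling these constraints gives the stated polynomial.

3*x^2 + 3*y^2 + 3*z + 1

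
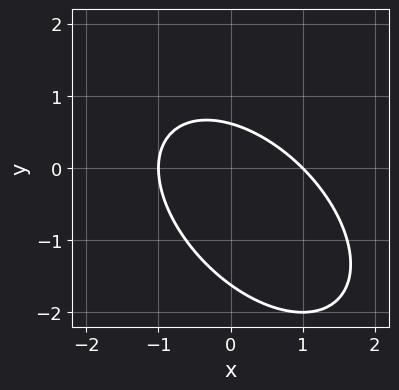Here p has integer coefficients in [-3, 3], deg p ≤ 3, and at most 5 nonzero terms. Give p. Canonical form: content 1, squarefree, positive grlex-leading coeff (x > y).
First, deg p = 2. The shape is more complex than any degree-1 curve.
Next, from the axis intercepts and sections: the x-axis gridline crossings are at x ∈ {-1, 1}.
Finally, together with the visible shape, these determine p as stated.

x^2 + x*y + y^2 + y - 1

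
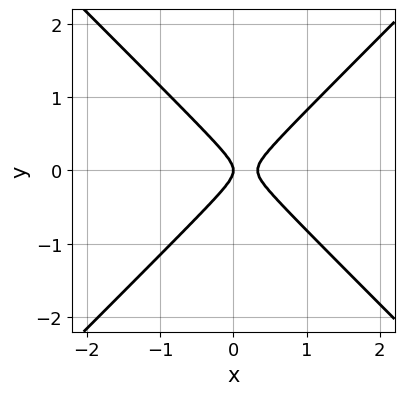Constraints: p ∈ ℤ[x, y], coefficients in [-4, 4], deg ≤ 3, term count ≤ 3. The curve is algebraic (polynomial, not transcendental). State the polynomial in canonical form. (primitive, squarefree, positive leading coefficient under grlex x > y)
The degree is 2 — a generic line meets the curve in up to 2 points.
Symmetries: it's symmetric under y → −y, forcing even powers of y.
From the visible intercepts: it meets the y-axis at y = 0 (among the integer gridlines); one x-axis crossing is at x = 0.
Solving for integer coefficients yields p as stated.

3*x^2 - 3*y^2 - x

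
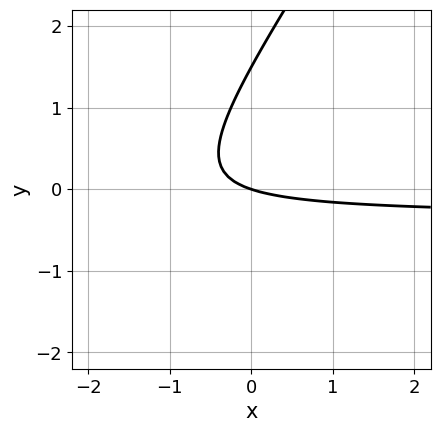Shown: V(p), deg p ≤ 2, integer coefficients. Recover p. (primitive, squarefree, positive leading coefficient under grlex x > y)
The degree is 2 — the shape is more complex than any degree-1 curve.
From the visible intercepts: it meets the y-axis at y = 0 (among the integer gridlines); it crosses the x-axis at the gridline x = 0.
Matching integer coefficients to the picture gives p.

3*x*y - 2*y^2 + x + 3*y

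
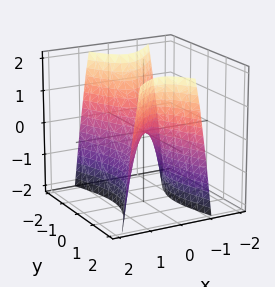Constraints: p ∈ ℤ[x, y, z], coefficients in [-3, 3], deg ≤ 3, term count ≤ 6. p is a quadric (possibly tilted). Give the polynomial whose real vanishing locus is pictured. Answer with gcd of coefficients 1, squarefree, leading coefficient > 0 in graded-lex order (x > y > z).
3*x^2 - x*y - y^2 + z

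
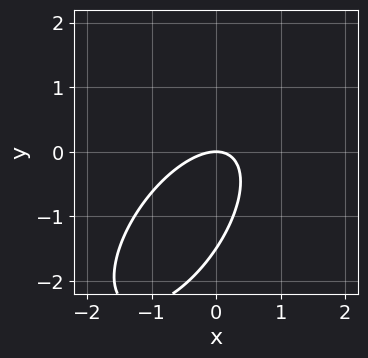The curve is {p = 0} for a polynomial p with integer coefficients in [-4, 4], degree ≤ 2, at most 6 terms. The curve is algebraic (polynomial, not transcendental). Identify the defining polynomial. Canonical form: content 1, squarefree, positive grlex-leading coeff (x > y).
3*x^2 - 3*x*y + 2*y^2 + 3*y

First, degree: no degree-1 curve has this shape, so deg p = 2.
Next, from the axis intercepts and sections: it crosses the y-axis at the gridline y = 0; it meets the x-axis at x = 0 (among the integer gridlines).
Finally, these observations pin down the coefficients.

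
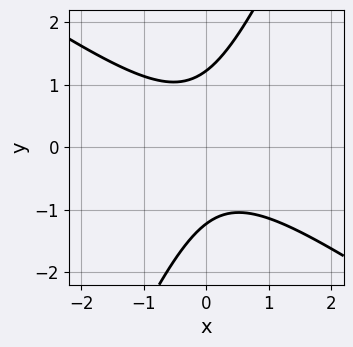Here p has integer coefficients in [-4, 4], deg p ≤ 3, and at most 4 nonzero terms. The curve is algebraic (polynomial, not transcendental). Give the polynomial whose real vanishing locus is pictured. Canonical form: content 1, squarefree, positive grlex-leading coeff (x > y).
First, deg p = 2. A generic line meets the curve in up to 2 points.
Next, observable constraints: no x-intercept at any integer in the box.
Finally, assembling these constraints gives the stated polynomial.

3*x^2 + 3*x*y - 2*y^2 + 3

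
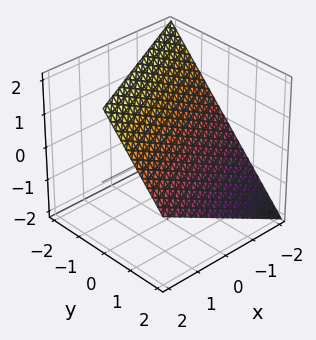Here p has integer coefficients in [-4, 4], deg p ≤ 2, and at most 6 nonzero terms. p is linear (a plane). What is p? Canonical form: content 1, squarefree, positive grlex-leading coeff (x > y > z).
x - 2*y - 2*z + 2

(a) Degree: every cross-section is a straight line — this is a plane, so deg p = 1.
(b) Observable constraints: it meets the z-axis at z = 1 (among the integer gridlines); it crosses the x-axis at the gridline x = -2; it crosses the y-axis at the gridline y = 1.
(c) Together with the visible shape, these determine p as stated.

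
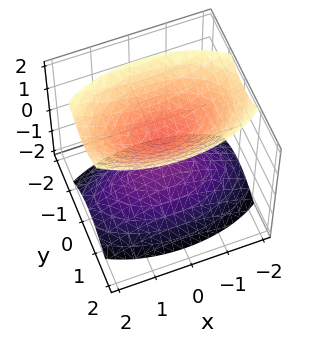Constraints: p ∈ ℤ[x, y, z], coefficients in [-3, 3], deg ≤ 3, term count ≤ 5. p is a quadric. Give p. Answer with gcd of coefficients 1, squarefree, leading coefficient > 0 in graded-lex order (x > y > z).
The picture has 2 separate pieces. They look like related sheets of one shape, so recover p as a whole.
deg p = 2. Two sheets facing apart; a quadric.
Symmetries: the x ↦ −x reflection is a symmetry, so x appears only in even powers; it's symmetric under y → −y, forcing even powers of y; the z ↦ −z reflection is a symmetry, so z appears only in even powers.
Against the integer gridlines: no x-intercept at any integer in the box; no y-intercept at any integer in the box.
Fitting integer coefficients to these (and the overall shape) gives p.

x^2 + 3*y^2 - 2*z^2 + 1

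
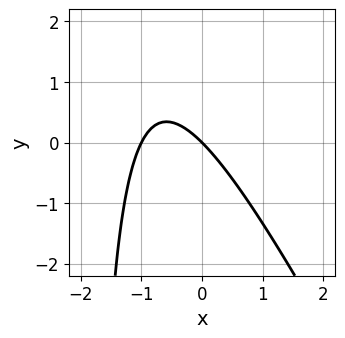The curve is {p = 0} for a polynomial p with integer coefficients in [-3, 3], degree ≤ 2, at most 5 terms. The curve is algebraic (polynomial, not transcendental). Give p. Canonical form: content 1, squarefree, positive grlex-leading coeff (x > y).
deg p = 2.
Against the integer gridlines: one y-axis crossing is at y = 0; among the integer gridlines, it crosses the x-axis at x ∈ {-1, 0}.
Solving for integer coefficients yields p as stated.

2*x^2 + x*y + 2*x + 2*y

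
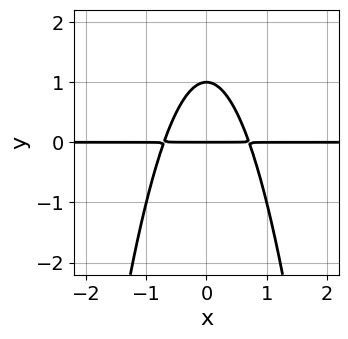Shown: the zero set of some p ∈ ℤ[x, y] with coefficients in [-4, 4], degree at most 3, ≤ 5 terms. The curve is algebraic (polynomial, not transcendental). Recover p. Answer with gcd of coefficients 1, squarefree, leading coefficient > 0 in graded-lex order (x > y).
(a) Degree: no degree-2 curve has this shape, so deg p = 3.
(b) Symmetries: it's symmetric under x → −x, forcing even powers of x.
(c) Checking where it meets the axes: every point of the x-axis in the box is on the curve; the y-axis gridline crossings are at y ∈ {0, 1}.
(d) Assembling these constraints gives the stated polynomial.

2*x^2*y + y^2 - y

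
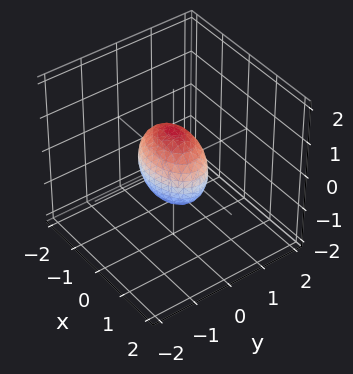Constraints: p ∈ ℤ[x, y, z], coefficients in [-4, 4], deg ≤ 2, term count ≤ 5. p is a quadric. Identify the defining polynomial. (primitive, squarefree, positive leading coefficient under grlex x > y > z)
x^2 + 2*y^2 + z^2 - 1

deg p = 2. A closed, bounded, convex surface; a quadric.
Symmetries: the y ↦ −y reflection is a symmetry, so y appears only in even powers; mirror symmetry x ↦ −x ⇒ only even powers of x; the z ↦ −z reflection is a symmetry, so z appears only in even powers.
From the axis intercepts and sections: the z-axis gridline crossings are at z ∈ {-1, 1}; the x-axis gridline crossings are at x ∈ {-1, 1}.
Together with the visible shape, these determine p as stated.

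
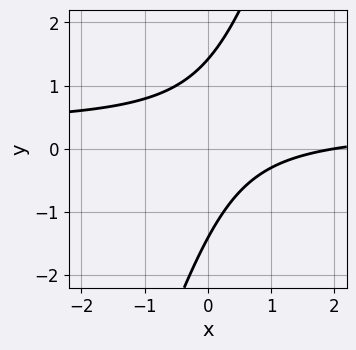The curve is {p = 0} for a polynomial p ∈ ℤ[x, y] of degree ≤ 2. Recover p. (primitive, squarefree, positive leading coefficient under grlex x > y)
(a) deg p = 2. The shape is more complex than any degree-1 curve.
(b) Checking where it meets the axes: it crosses the x-axis at the gridline x = 2.
(c) Solving for integer coefficients yields p as stated.

3*x*y - y^2 - x + 2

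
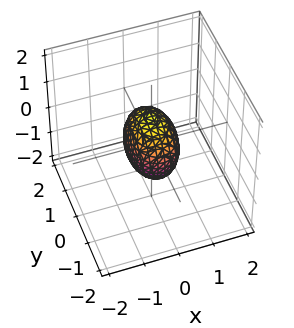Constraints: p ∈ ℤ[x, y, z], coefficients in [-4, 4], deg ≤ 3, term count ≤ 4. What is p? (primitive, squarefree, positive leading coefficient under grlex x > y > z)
2*x^2 + y^2 + z^2 - 1

1. Degree: a closed, bounded, convex surface; a quadric, so deg p = 2.
2. Symmetries: the z ↦ −z reflection is a symmetry, so z appears only in even powers; the x ↦ −x reflection is a symmetry, so x appears only in even powers; the y ↦ −y reflection is a symmetry, so y appears only in even powers.
3. Reading off the gridlines: the z-axis gridline crossings are at z ∈ {-1, 1}; the y-axis gridline crossings are at y ∈ {-1, 1}.
4. These observations pin down the coefficients.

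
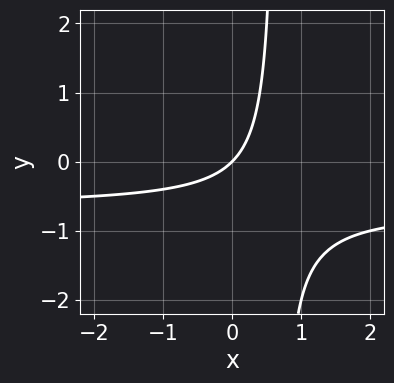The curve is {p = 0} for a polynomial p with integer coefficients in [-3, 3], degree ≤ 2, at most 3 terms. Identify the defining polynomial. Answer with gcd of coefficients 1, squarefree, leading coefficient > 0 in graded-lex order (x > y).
3*x*y + 2*x - 2*y

deg p = 2.
Reading off the gridlines: it meets the x-axis at x = 0 (among the integer gridlines); one y-axis crossing is at y = 0.
Putting this together gives p.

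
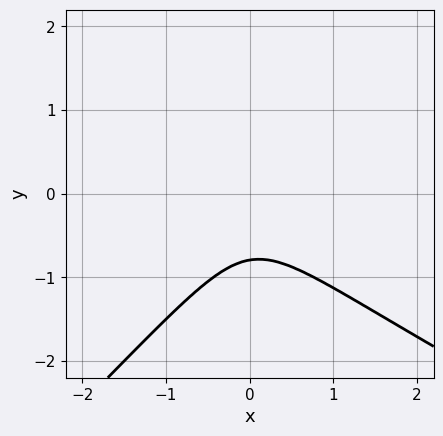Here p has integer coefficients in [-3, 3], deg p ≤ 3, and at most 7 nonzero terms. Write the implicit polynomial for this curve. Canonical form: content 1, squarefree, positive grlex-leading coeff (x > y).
x^2*y + x*y^2 - 2*y^3 - 2*x^2 - 1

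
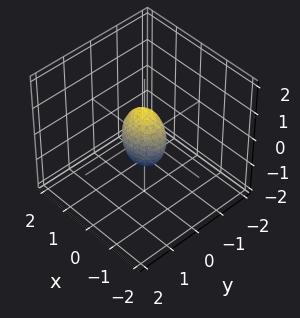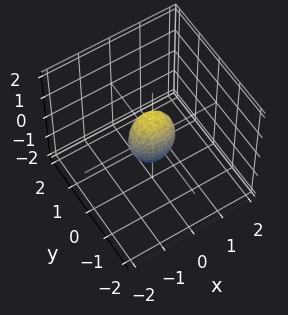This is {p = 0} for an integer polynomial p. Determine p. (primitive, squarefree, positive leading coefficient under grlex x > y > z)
2*x^2 + 3*y^2 + z^2 - 1

First, degree: a closed, bounded, convex surface; a quadric, so deg p = 2.
Next, symmetries: it's symmetric under y → −y, forcing even powers of y; the z ↦ −z reflection is a symmetry, so z appears only in even powers; mirror symmetry x ↦ −x ⇒ only even powers of x.
Next, from the visible intercepts: among the integer gridlines, it crosses the z-axis at z ∈ {-1, 1}.
Finally, putting this together gives p.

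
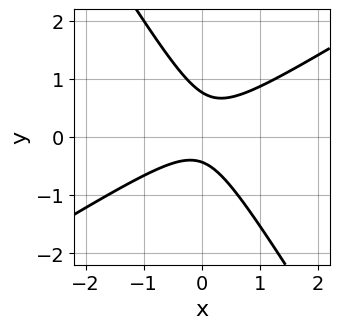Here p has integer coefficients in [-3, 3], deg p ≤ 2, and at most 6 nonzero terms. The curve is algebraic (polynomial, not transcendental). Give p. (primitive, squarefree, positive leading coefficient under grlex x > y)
(a) The degree is 2 — the shape is more complex than any degree-1 curve.
(b) Against the integer gridlines: no x-intercept at any integer in the box.
(c) The integer polynomial consistent with all of this is the stated p.

3*x^2 - 3*x*y - 3*y^2 + y + 1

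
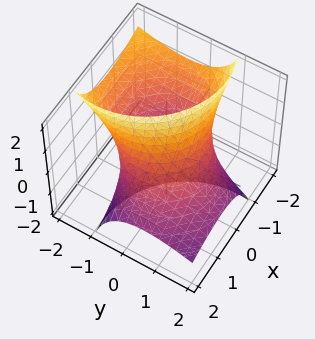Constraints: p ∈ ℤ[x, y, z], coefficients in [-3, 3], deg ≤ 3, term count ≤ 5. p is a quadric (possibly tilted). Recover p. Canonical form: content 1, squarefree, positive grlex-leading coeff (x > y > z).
2*x^2 + 3*x*z + 2*y^2 + 3*y*z - 3

(a) The degree is 2 — a generic line meets the surface in up to 2 points.
(b) Checking where it meets the axes: the surface avoids every integer z-axis point in the box.
(c) Putting this together gives p.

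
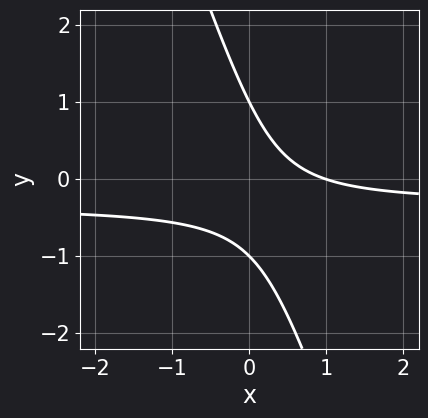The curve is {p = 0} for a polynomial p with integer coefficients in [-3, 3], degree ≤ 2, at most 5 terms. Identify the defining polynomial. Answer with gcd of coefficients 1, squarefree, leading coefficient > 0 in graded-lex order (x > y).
3*x*y + y^2 + x - 1

First, degree: the shape is more complex than any degree-1 curve, so deg p = 2.
Then, from the axis intercepts and sections: it crosses the x-axis at the gridline x = 1; among the integer gridlines, it crosses the y-axis at y ∈ {-1, 1}.
Finally, these observations pin down the coefficients.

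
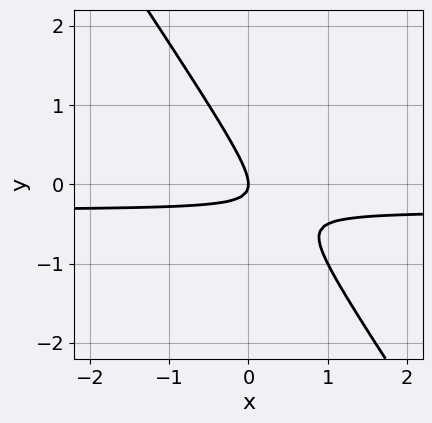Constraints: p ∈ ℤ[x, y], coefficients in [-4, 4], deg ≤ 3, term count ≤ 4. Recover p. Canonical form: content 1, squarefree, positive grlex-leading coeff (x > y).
First, deg p = 2. No degree-1 curve has this shape.
Next, from the visible intercepts: one y-axis crossing is at y = 0; it crosses the x-axis at the gridline x = 0.
Finally, these observations pin down the coefficients.

3*x*y + 2*y^2 + x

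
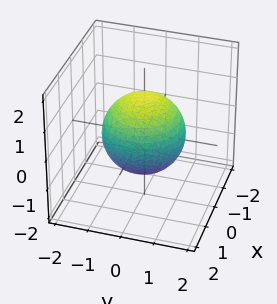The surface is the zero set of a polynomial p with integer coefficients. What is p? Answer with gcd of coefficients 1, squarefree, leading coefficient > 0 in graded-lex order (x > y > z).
2*x^2 + 2*y^2 + 2*z^2 - 3

1. Degree: a generic line meets the surface in up to 2 points, so deg p = 2.
2. Symmetries: rotational symmetry about the z-axis ⇒ p depends on x, y only through x² + y².
3. Reading off the gridlines: a circular section at z = 0 has radius between 1 and 2.
4. Putting this together gives p.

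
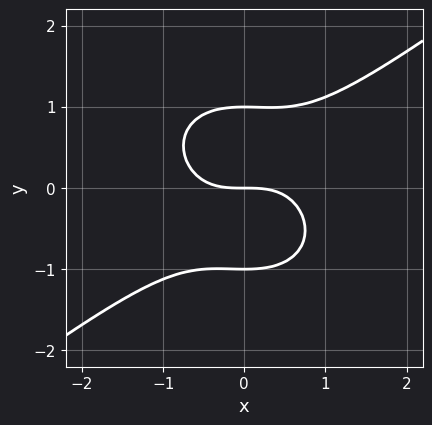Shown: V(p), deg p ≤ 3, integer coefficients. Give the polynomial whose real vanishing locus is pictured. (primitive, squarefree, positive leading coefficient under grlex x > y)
First, deg p = 3.
Next, observable constraints: it crosses the x-axis at the gridline x = 0; the y-axis gridline crossings are at y ∈ {-1, 0, 1}.
Finally, assembling these constraints gives the stated polynomial.

2*x^3 - x^2*y - 3*y^3 + 3*y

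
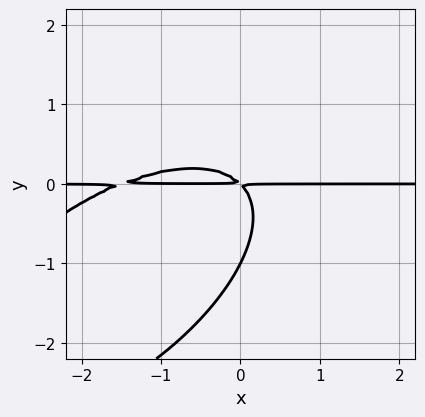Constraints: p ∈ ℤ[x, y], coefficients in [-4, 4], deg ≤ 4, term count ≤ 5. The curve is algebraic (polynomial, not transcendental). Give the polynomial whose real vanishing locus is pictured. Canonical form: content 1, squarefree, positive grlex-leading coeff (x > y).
2*x^2*y - 3*x*y^2 + 3*y^3 + 3*x*y + 3*y^2

1. The degree is 3 — the shape is more complex than any degree-2 curve.
2. From the axis intercepts and sections: it meets the y-axis at y = -1 (among the integer gridlines); every point of the x-axis in the box is on the curve.
3. The integer polynomial consistent with all of this is the stated p.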